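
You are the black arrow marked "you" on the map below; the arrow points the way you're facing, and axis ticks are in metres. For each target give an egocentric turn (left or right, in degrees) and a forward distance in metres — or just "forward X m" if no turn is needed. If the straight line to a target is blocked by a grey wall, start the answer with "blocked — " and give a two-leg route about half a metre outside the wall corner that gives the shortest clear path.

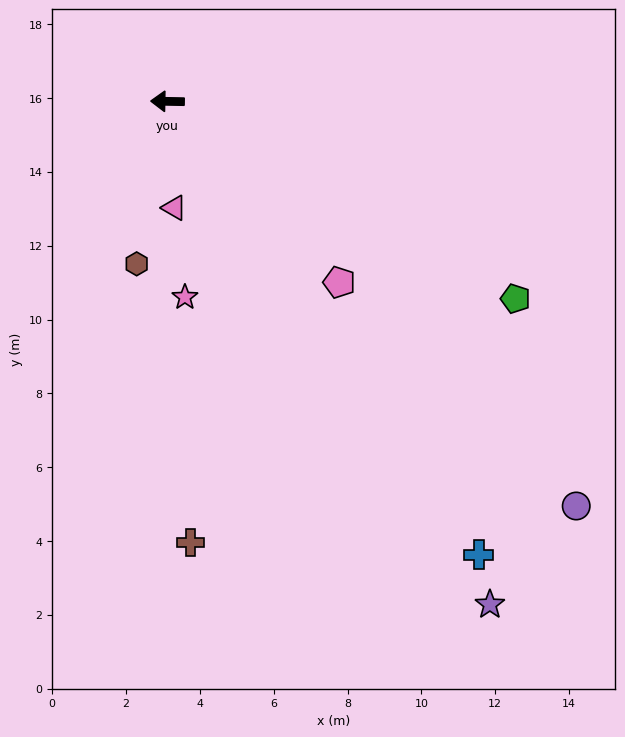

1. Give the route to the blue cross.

turn left 126°, forward 14.9 m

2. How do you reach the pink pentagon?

turn left 135°, forward 6.8 m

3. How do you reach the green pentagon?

turn left 151°, forward 10.8 m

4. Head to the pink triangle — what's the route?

turn left 95°, forward 2.9 m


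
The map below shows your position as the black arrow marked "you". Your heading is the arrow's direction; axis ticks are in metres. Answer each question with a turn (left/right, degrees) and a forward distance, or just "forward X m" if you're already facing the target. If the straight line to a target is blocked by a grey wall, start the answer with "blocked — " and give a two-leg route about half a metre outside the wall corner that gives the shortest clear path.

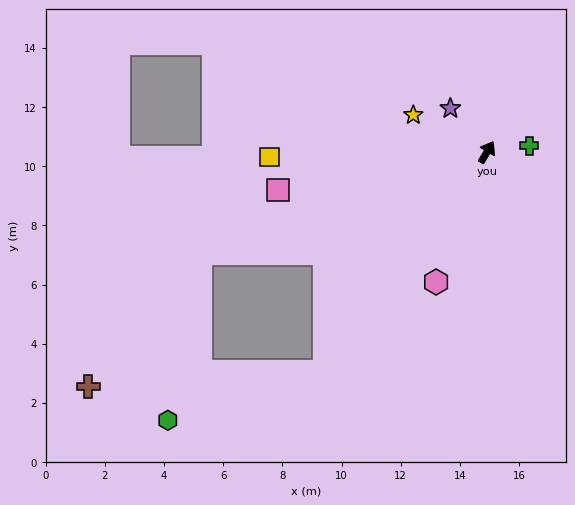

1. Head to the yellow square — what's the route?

turn left 122°, forward 7.4 m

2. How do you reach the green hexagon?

blocked — turn left 174°, forward 9.2 m, then turn right 36°, forward 5.6 m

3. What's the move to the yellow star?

turn left 94°, forward 2.8 m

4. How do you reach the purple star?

turn left 71°, forward 1.9 m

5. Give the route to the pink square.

turn left 131°, forward 7.2 m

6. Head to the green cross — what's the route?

turn right 51°, forward 1.5 m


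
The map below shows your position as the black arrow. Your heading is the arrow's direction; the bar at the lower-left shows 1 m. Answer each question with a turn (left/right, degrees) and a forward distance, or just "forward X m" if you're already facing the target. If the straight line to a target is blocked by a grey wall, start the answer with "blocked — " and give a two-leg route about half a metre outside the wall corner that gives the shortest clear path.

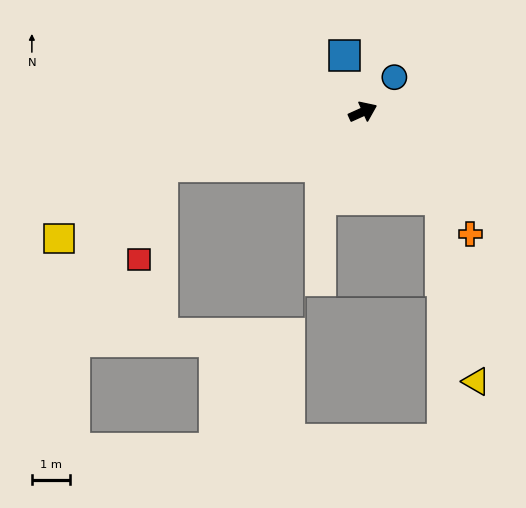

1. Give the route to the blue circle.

turn left 23°, forward 1.2 m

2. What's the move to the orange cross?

turn right 73°, forward 4.3 m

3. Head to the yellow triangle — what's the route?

blocked — turn right 73°, forward 3.1 m, then turn right 30°, forward 4.9 m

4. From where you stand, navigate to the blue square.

turn left 84°, forward 1.6 m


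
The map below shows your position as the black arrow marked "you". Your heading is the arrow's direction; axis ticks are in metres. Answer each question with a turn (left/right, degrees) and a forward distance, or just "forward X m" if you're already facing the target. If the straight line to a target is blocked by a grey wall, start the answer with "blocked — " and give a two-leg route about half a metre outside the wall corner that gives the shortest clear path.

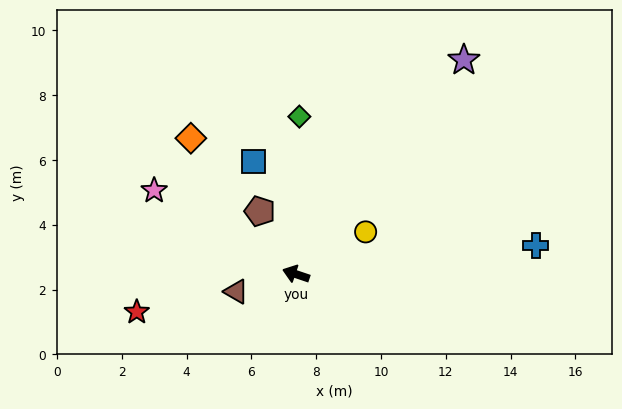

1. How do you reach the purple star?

turn right 109°, forward 8.4 m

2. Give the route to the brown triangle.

turn left 35°, forward 1.9 m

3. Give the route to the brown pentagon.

turn right 41°, forward 2.2 m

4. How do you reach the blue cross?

turn right 155°, forward 7.5 m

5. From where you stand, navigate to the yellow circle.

turn right 130°, forward 2.5 m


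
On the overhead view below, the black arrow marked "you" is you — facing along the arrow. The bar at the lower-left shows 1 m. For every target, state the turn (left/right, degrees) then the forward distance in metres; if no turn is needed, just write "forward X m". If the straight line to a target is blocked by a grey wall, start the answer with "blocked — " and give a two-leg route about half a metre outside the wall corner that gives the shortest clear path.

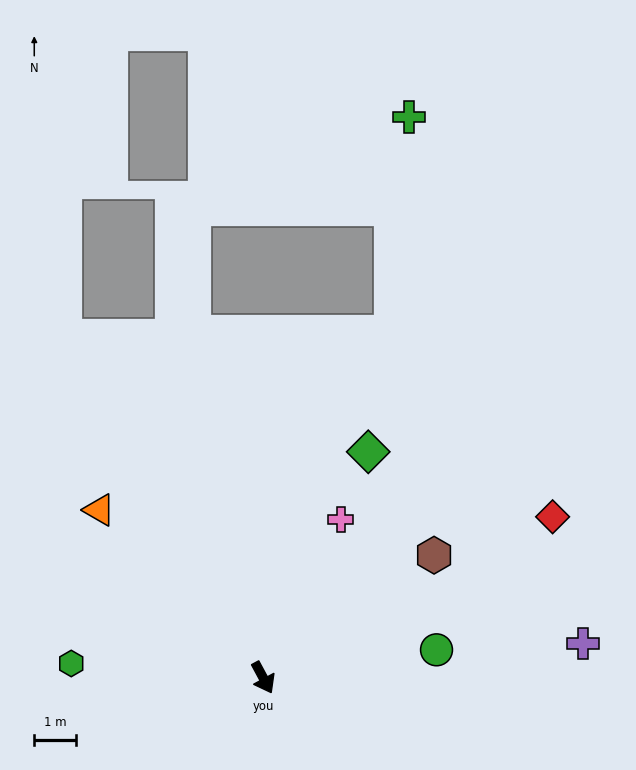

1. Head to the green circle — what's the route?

turn left 71°, forward 4.2 m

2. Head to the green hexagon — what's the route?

turn right 123°, forward 4.6 m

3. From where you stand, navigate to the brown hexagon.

turn left 97°, forward 5.1 m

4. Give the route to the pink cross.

turn left 126°, forward 4.2 m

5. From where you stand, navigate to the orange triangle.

turn right 164°, forward 5.6 m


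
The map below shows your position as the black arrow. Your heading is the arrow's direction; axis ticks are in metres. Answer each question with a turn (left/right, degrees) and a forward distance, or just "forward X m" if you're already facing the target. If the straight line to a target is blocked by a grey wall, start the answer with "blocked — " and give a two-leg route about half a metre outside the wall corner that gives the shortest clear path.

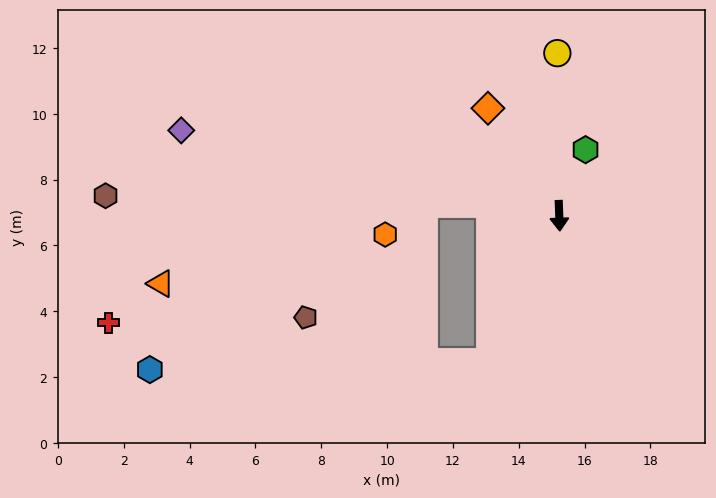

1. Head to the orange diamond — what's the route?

turn right 149°, forward 3.9 m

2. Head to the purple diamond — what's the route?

turn right 105°, forward 11.8 m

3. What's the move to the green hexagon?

turn left 156°, forward 2.2 m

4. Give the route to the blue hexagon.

blocked — turn right 27°, forward 4.9 m, then turn right 64°, forward 10.3 m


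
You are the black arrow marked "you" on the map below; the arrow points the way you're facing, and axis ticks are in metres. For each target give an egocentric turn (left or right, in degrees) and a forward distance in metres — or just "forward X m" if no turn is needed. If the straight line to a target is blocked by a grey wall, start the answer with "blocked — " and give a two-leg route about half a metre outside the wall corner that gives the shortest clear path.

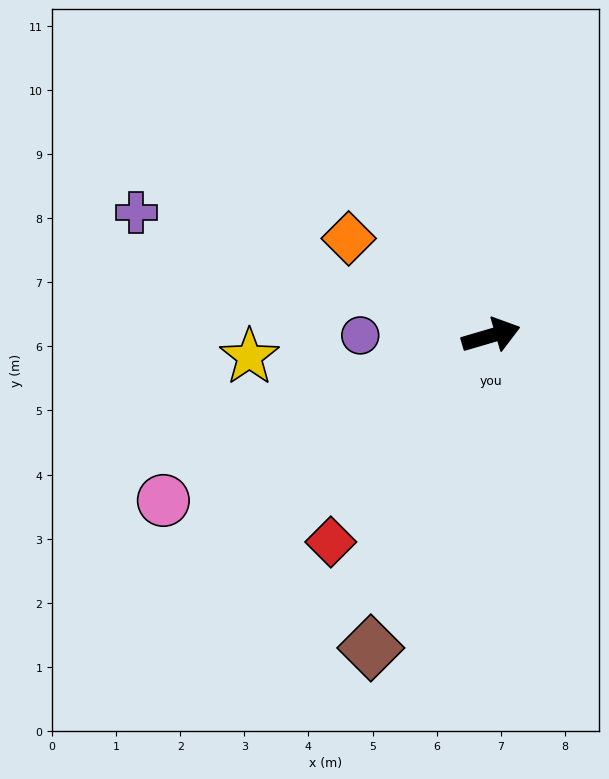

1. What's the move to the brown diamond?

turn right 127°, forward 5.2 m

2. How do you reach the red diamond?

turn right 144°, forward 4.1 m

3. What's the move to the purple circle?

turn left 164°, forward 2.0 m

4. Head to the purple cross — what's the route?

turn left 145°, forward 5.9 m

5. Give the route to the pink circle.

turn right 170°, forward 5.7 m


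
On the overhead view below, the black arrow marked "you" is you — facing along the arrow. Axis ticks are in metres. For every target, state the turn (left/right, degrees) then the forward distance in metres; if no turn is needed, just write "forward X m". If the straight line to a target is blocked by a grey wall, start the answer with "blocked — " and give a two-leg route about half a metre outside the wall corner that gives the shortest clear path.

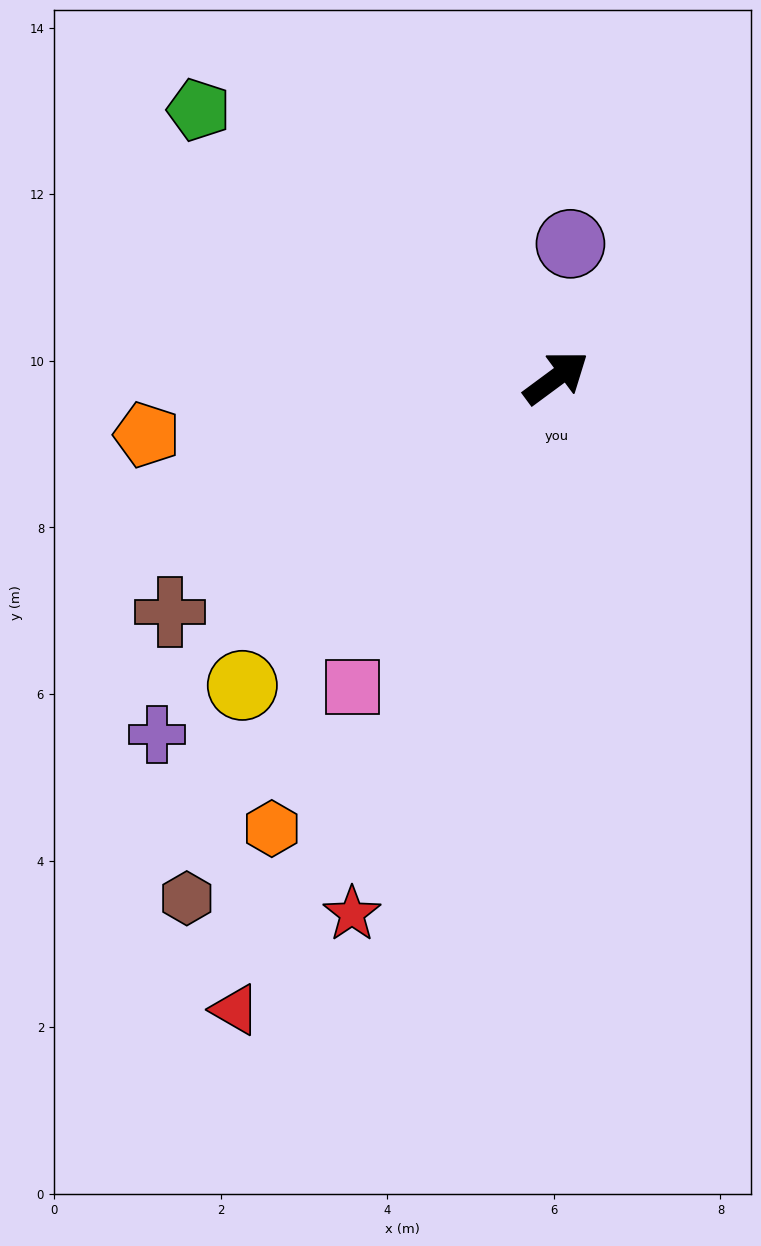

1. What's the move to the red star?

turn right 147°, forward 6.9 m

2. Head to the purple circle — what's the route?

turn left 47°, forward 1.6 m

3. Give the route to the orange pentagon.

turn left 151°, forward 5.0 m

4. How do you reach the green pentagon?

turn left 107°, forward 5.4 m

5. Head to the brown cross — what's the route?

turn left 175°, forward 5.4 m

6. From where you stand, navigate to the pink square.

turn right 160°, forward 4.4 m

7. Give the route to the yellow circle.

turn right 172°, forward 5.3 m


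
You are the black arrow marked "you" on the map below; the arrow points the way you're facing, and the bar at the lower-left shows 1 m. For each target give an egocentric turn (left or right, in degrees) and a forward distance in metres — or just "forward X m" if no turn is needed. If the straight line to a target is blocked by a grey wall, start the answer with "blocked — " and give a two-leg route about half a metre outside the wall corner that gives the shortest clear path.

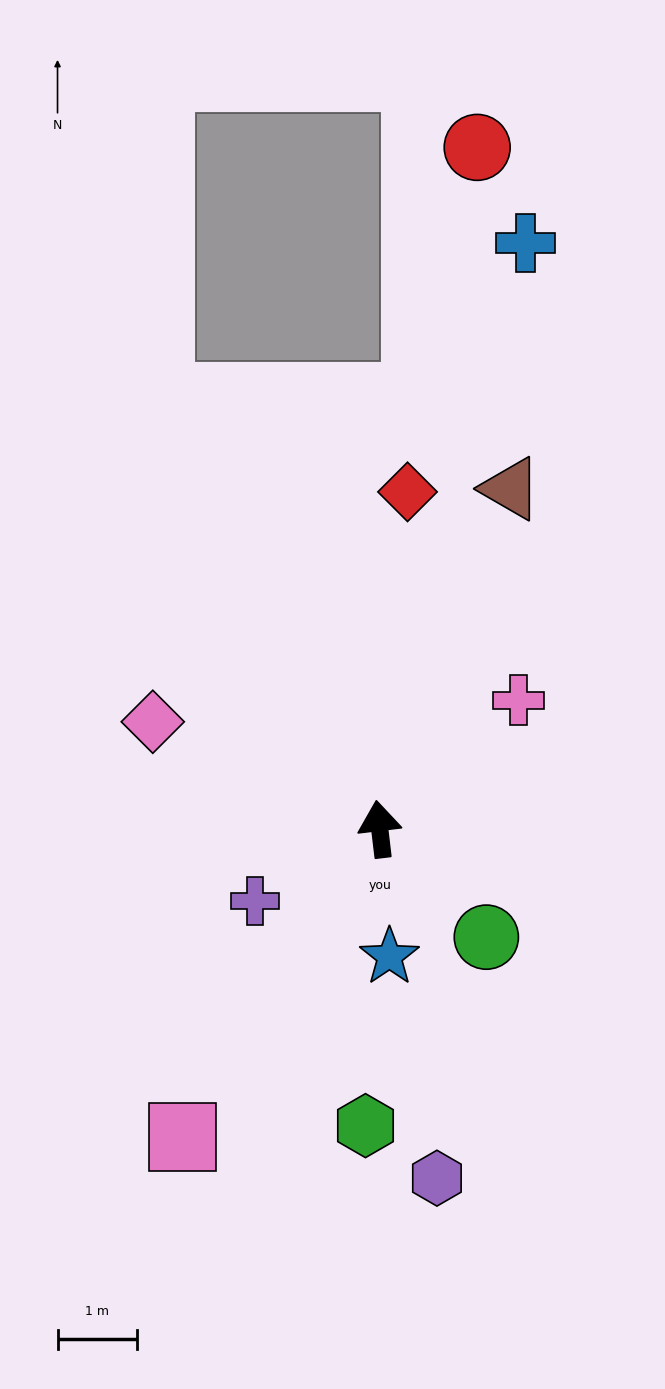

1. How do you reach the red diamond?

turn right 12°, forward 4.3 m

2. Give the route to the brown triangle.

turn right 28°, forward 4.6 m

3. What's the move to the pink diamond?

turn left 58°, forward 3.2 m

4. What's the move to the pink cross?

turn right 54°, forward 2.4 m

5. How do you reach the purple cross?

turn left 113°, forward 1.8 m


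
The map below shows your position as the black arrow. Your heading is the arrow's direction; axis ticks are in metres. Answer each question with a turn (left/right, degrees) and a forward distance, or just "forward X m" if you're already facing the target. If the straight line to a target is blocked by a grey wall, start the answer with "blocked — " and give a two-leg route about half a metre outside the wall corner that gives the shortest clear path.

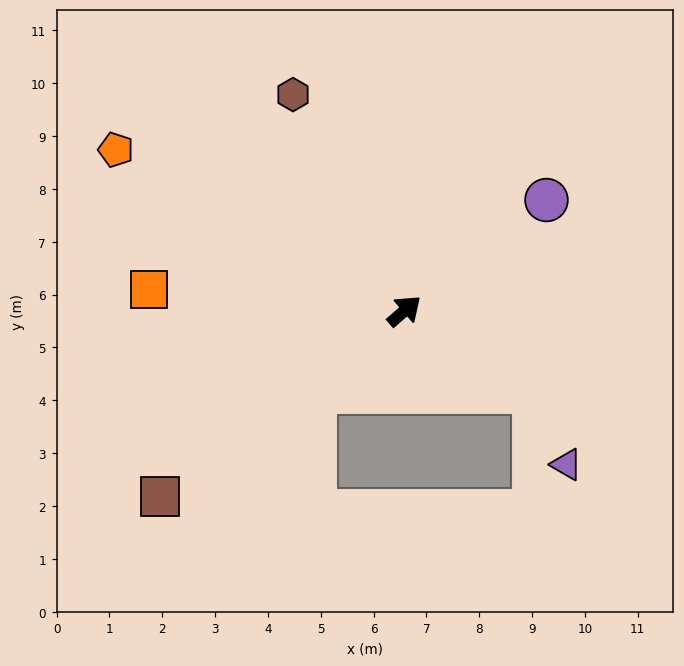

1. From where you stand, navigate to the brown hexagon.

turn left 76°, forward 4.6 m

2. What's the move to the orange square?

turn left 134°, forward 4.8 m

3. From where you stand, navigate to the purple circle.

turn right 3°, forward 3.4 m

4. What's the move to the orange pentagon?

turn left 110°, forward 6.3 m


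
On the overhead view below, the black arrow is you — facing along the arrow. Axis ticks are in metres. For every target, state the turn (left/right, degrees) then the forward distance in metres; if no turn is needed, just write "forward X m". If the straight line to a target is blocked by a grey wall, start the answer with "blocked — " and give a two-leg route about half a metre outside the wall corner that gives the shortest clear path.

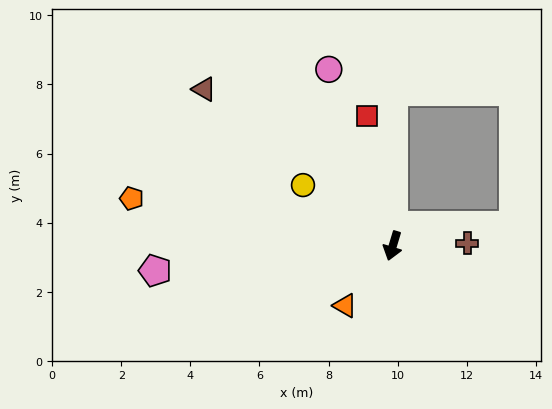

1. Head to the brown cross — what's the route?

turn left 109°, forward 2.2 m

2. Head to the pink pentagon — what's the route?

turn right 67°, forward 6.9 m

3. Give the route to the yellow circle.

turn right 107°, forward 3.1 m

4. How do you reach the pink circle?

turn right 143°, forward 5.4 m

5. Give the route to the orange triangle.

turn right 22°, forward 2.2 m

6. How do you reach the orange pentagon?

turn right 84°, forward 7.7 m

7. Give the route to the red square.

turn right 152°, forward 3.8 m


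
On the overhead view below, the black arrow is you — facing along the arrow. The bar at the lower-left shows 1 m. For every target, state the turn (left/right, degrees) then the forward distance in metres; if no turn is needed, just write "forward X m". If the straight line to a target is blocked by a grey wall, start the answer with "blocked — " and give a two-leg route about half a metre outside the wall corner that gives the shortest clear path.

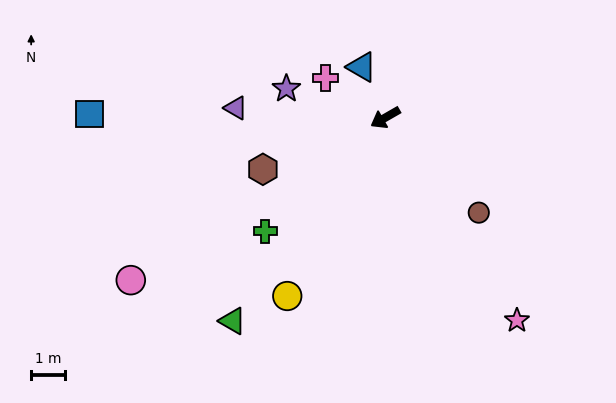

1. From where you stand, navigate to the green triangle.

turn left 23°, forward 7.5 m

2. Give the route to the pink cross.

turn right 63°, forward 2.1 m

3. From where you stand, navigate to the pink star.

turn left 93°, forward 7.2 m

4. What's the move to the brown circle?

turn left 105°, forward 3.9 m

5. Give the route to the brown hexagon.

turn right 7°, forward 3.9 m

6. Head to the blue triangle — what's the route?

turn right 95°, forward 1.7 m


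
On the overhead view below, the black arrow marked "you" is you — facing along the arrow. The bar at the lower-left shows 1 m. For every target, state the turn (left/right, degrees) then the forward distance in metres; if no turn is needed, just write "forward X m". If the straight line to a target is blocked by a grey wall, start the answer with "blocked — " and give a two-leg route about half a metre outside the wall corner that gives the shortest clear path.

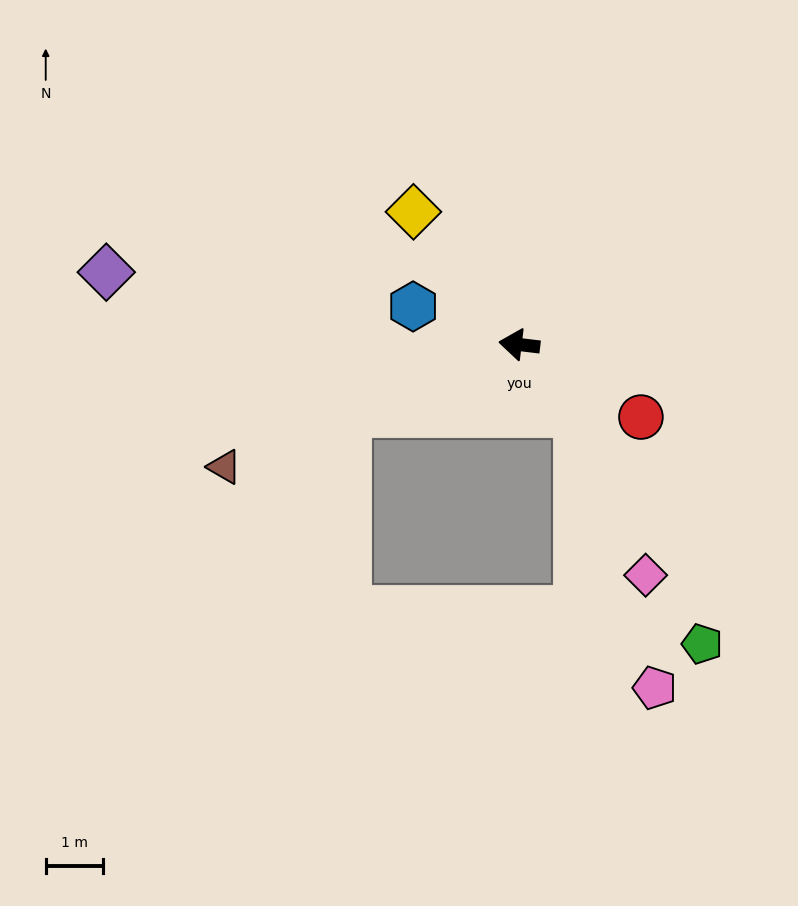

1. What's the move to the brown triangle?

turn left 29°, forward 5.5 m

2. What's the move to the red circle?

turn left 156°, forward 2.5 m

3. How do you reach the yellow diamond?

turn right 45°, forward 2.9 m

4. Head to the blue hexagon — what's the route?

turn right 13°, forward 2.0 m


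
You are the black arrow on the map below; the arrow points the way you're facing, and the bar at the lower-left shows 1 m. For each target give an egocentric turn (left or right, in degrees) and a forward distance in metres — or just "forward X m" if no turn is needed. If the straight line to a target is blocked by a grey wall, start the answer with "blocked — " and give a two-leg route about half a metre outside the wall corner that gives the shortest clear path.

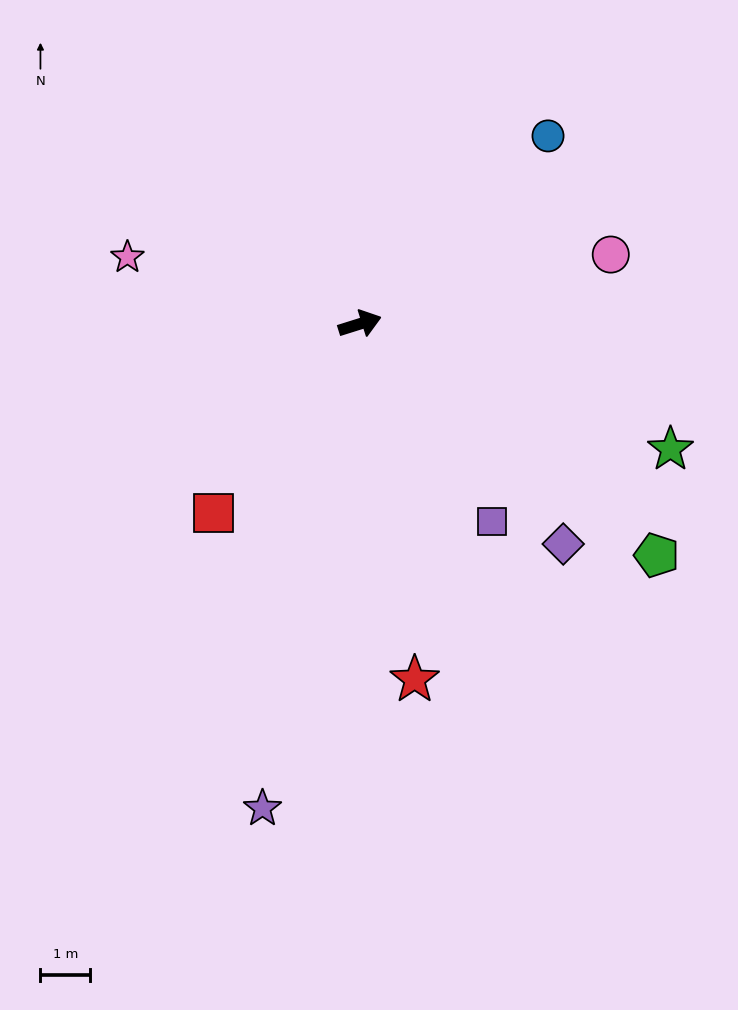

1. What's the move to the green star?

turn right 39°, forward 6.7 m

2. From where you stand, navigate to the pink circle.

turn right 2°, forward 5.2 m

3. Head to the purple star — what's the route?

turn right 119°, forward 9.9 m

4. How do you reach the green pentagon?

turn right 55°, forward 7.5 m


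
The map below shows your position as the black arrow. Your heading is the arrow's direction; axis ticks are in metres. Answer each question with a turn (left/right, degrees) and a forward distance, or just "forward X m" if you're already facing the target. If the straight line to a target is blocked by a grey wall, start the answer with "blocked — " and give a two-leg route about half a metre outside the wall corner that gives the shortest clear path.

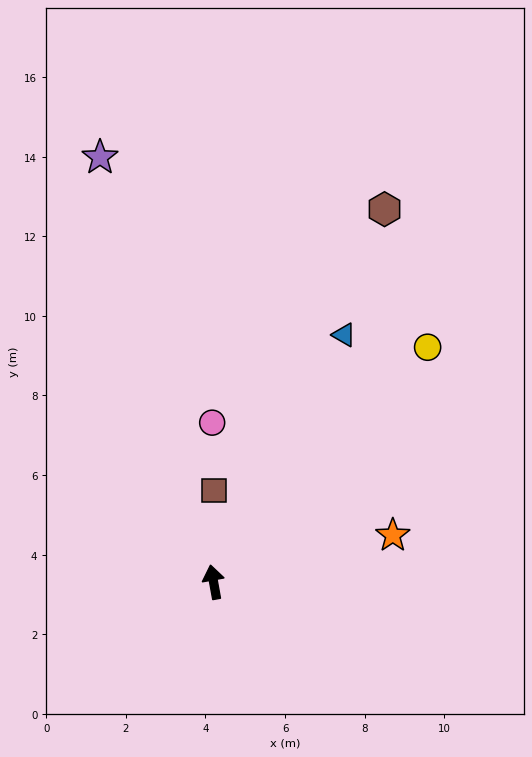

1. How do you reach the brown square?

turn right 10°, forward 2.3 m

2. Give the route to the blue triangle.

turn right 38°, forward 7.0 m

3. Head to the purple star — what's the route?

turn left 5°, forward 11.0 m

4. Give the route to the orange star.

turn right 86°, forward 4.7 m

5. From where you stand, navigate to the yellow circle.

turn right 53°, forward 8.0 m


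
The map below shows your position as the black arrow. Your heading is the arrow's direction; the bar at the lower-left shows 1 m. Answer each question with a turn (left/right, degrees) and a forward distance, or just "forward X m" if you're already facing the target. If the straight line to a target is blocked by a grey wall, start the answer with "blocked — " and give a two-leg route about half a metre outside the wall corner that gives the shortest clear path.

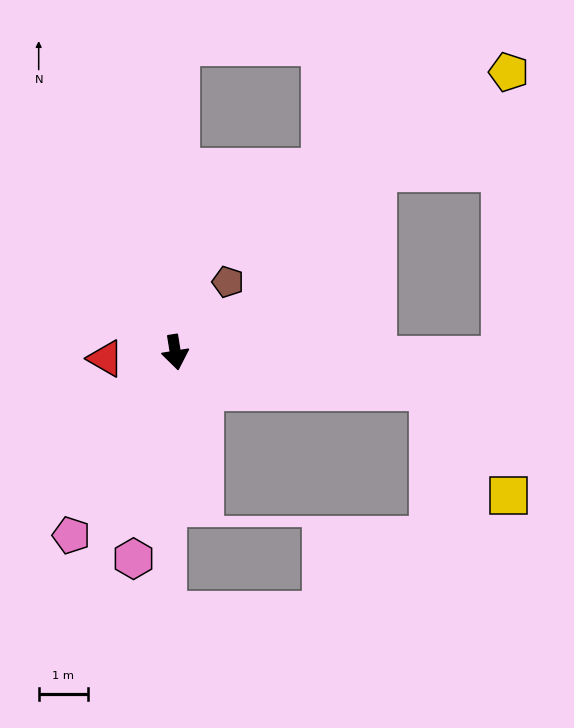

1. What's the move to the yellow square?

blocked — turn left 73°, forward 5.2 m, then turn right 46°, forward 2.7 m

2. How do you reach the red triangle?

turn right 94°, forward 1.4 m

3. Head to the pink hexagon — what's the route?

turn right 21°, forward 4.3 m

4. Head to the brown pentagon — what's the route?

turn left 134°, forward 1.8 m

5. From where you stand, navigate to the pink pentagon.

turn right 39°, forward 4.3 m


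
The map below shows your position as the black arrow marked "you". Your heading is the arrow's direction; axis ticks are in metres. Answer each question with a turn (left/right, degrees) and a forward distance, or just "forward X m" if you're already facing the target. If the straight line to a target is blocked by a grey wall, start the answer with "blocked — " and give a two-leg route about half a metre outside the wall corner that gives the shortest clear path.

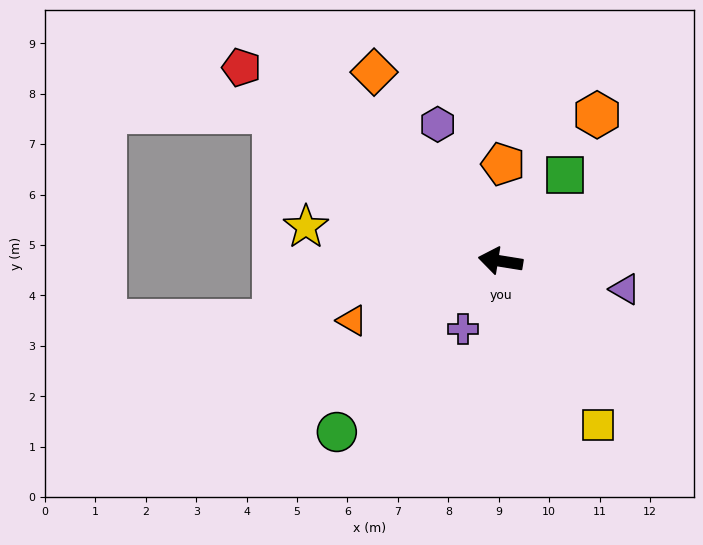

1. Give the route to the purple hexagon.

turn right 56°, forward 3.0 m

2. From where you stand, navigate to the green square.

turn right 118°, forward 2.1 m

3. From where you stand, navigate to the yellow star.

forward 3.9 m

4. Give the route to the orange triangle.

turn left 31°, forward 3.2 m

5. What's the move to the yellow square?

turn left 130°, forward 3.8 m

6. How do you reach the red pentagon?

turn right 28°, forward 6.4 m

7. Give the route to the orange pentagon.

turn right 82°, forward 1.9 m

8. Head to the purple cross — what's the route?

turn left 70°, forward 1.5 m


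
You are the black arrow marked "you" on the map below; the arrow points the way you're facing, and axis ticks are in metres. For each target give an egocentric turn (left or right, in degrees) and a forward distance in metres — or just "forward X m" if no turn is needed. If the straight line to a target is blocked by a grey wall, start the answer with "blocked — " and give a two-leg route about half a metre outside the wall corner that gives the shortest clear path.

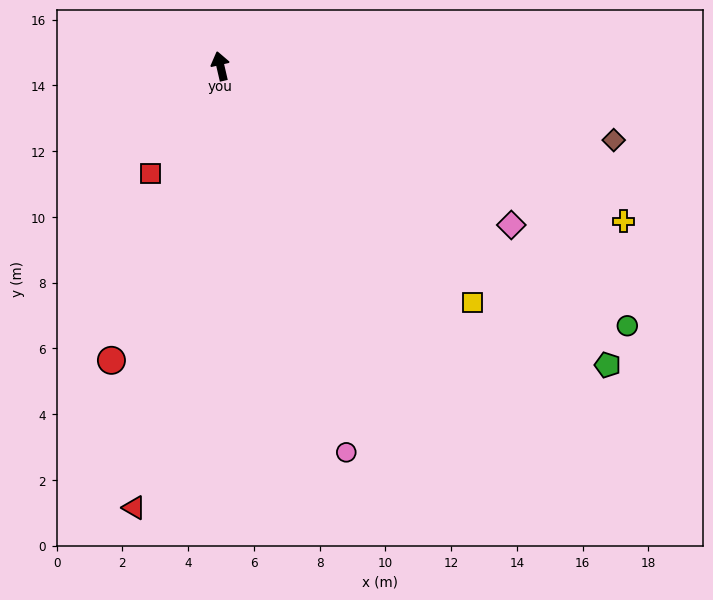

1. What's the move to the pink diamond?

turn right 132°, forward 10.1 m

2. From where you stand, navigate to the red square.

turn left 134°, forward 3.9 m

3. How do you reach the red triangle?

turn left 156°, forward 13.7 m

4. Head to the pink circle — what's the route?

turn right 175°, forward 12.4 m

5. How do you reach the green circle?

turn right 136°, forward 14.7 m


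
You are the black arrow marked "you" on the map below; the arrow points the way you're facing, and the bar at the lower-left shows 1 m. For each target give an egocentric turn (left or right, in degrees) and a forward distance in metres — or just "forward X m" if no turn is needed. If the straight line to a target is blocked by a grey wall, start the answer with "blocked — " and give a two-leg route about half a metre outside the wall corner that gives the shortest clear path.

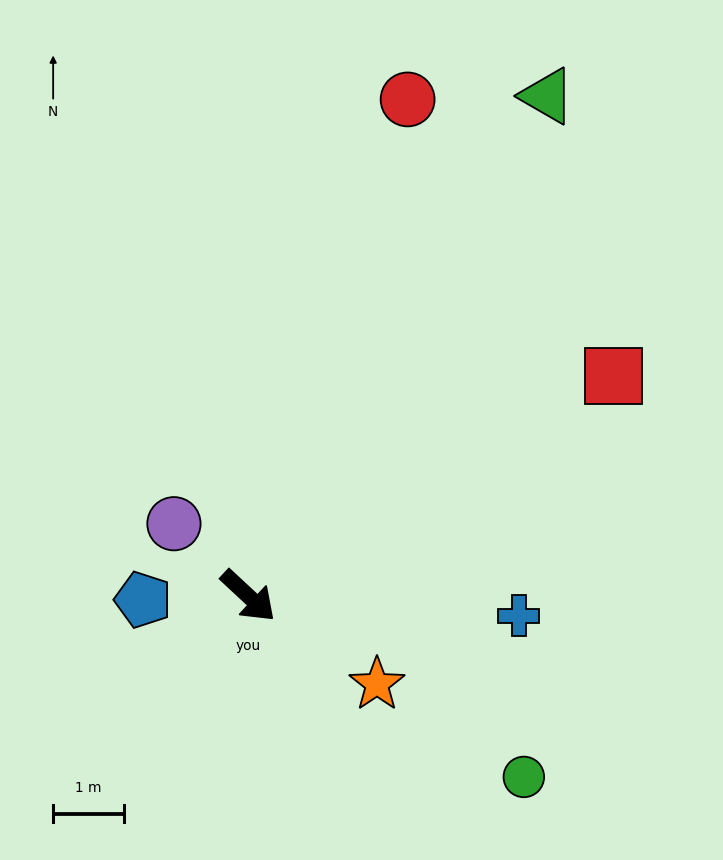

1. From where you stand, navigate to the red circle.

turn left 115°, forward 7.4 m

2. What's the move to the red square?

turn left 74°, forward 6.1 m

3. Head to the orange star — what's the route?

turn left 8°, forward 2.2 m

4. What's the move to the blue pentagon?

turn right 135°, forward 1.5 m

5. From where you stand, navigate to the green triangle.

turn left 102°, forward 8.3 m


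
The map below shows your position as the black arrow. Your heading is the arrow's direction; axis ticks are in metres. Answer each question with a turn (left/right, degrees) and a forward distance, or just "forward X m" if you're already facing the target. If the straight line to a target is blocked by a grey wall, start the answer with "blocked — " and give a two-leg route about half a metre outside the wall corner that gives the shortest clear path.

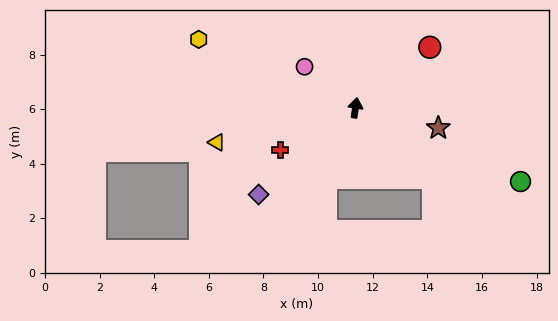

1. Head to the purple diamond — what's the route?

turn left 140°, forward 4.8 m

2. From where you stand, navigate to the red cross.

turn left 128°, forward 3.2 m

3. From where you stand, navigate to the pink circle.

turn left 60°, forward 2.4 m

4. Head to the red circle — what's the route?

turn right 42°, forward 3.5 m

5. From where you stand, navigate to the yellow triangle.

turn left 113°, forward 5.2 m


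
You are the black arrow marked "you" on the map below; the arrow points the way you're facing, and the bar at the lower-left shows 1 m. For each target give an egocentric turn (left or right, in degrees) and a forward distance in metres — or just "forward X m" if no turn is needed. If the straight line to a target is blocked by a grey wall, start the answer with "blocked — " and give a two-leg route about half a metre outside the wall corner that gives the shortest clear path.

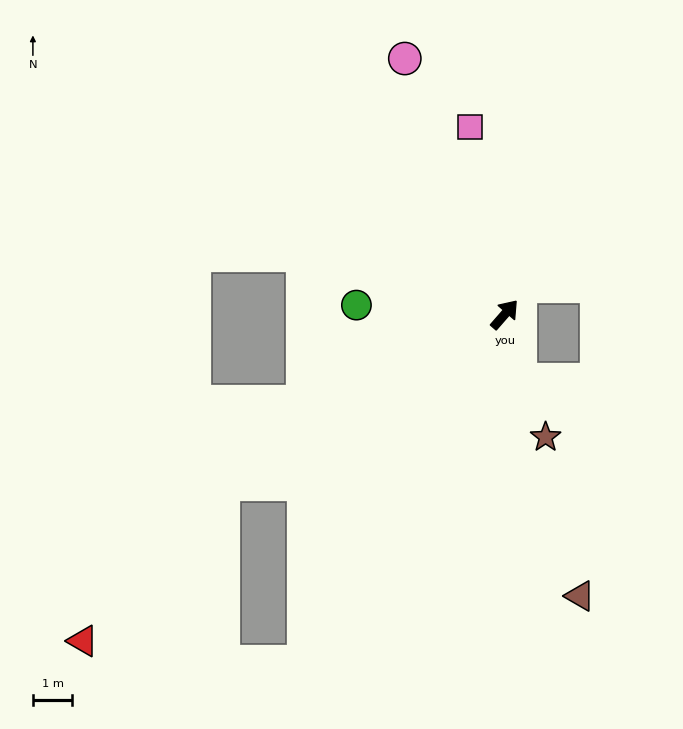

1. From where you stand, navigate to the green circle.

turn left 128°, forward 3.8 m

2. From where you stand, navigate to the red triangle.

blocked — turn left 162°, forward 8.3 m, then turn left 17°, forward 5.3 m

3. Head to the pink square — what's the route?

turn left 52°, forward 4.8 m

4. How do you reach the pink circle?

turn left 62°, forward 6.9 m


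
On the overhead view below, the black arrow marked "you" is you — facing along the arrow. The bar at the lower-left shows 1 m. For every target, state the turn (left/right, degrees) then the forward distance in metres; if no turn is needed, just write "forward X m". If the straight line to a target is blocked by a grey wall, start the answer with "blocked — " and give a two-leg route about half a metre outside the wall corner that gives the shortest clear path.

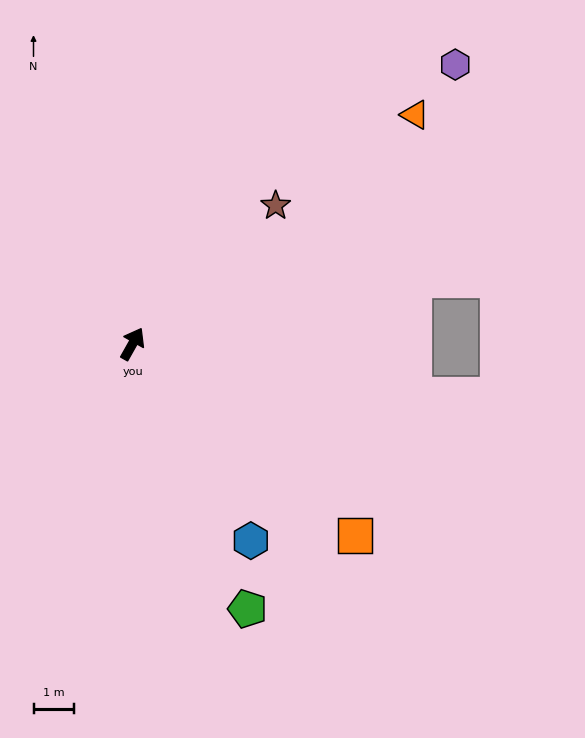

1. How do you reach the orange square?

turn right 101°, forward 7.2 m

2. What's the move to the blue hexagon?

turn right 120°, forward 5.6 m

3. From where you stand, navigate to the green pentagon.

turn right 127°, forward 7.1 m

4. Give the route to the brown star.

turn right 17°, forward 4.9 m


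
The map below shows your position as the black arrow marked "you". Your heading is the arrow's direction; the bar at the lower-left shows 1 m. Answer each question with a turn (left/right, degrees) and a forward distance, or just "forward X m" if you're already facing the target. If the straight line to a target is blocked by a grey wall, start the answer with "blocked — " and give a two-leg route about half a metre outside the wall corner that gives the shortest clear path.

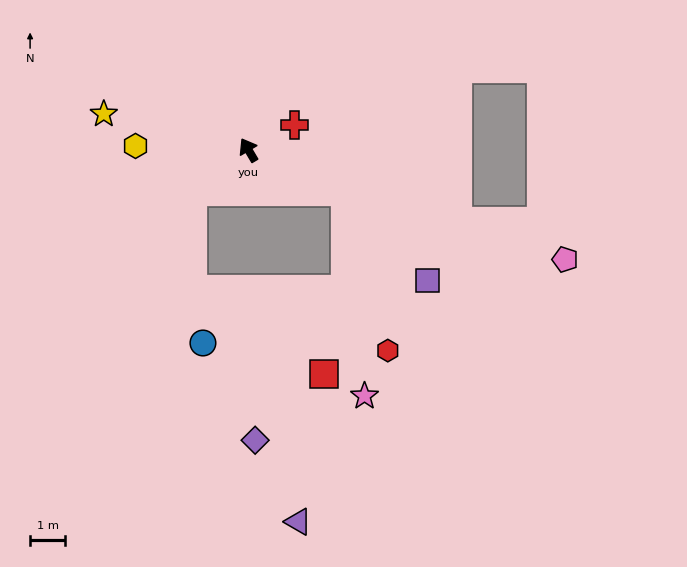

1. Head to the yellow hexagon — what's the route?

turn left 57°, forward 3.2 m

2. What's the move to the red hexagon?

blocked — turn right 144°, forward 3.0 m, then turn right 52°, forward 4.7 m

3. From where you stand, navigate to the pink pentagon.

turn right 140°, forward 9.6 m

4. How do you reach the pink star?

blocked — turn right 144°, forward 3.0 m, then turn right 61°, forward 5.9 m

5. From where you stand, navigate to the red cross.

turn right 92°, forward 1.5 m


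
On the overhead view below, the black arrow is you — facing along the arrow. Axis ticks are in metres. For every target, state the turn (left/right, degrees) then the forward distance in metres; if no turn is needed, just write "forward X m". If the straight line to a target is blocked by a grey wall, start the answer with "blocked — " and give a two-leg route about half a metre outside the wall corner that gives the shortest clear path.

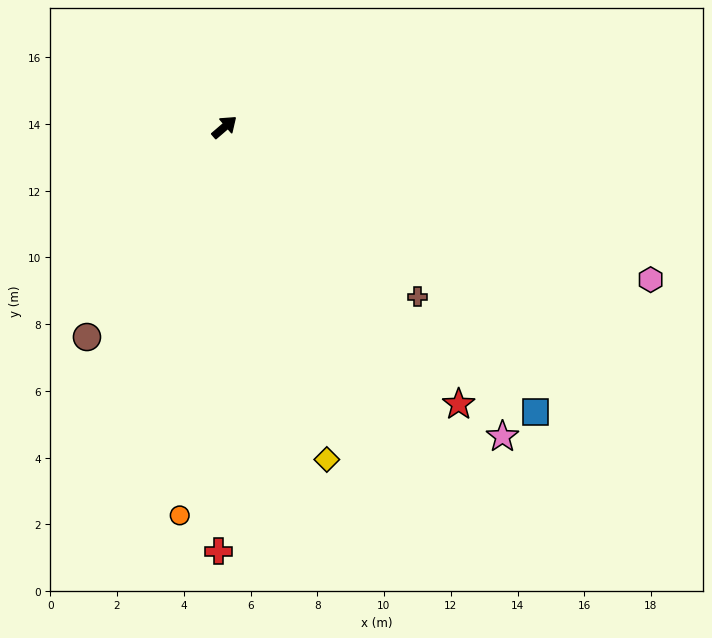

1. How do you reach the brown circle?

turn right 164°, forward 7.5 m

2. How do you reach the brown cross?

turn right 82°, forward 7.7 m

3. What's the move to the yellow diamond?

turn right 114°, forward 10.4 m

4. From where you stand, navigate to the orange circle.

turn right 137°, forward 11.7 m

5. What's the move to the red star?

turn right 90°, forward 10.9 m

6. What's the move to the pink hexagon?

turn right 60°, forward 13.6 m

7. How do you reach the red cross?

turn right 131°, forward 12.7 m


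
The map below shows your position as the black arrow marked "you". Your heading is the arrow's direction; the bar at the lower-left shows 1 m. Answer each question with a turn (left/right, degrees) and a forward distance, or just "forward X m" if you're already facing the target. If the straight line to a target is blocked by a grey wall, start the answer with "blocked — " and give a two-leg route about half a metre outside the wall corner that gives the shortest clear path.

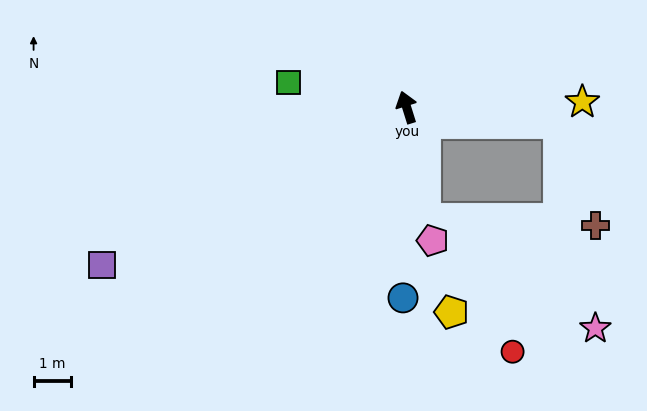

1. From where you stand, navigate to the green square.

turn left 61°, forward 3.2 m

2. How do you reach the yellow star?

turn right 106°, forward 4.6 m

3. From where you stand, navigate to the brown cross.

blocked — turn right 113°, forward 4.0 m, then turn right 65°, forward 2.9 m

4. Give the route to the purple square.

turn left 100°, forward 9.1 m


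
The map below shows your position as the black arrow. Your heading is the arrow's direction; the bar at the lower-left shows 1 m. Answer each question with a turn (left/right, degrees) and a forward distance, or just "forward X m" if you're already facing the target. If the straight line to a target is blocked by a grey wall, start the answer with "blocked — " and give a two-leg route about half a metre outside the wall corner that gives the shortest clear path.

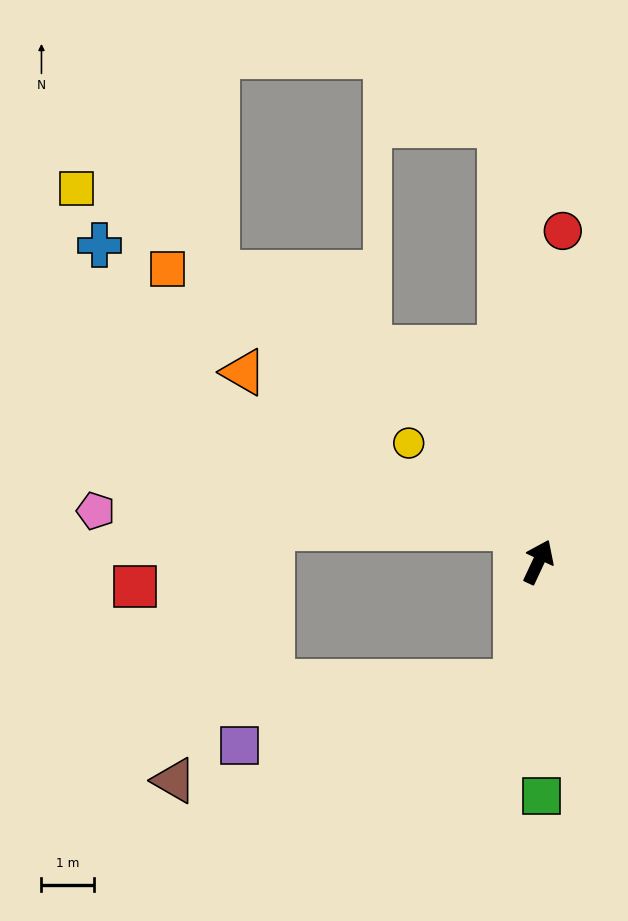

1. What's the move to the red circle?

turn left 21°, forward 6.3 m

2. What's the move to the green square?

turn right 154°, forward 4.4 m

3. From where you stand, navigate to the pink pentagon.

blocked — turn left 58°, forward 0.8 m, then turn left 55°, forward 7.9 m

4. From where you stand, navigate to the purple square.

blocked — turn right 165°, forward 2.3 m, then turn right 67°, forward 5.4 m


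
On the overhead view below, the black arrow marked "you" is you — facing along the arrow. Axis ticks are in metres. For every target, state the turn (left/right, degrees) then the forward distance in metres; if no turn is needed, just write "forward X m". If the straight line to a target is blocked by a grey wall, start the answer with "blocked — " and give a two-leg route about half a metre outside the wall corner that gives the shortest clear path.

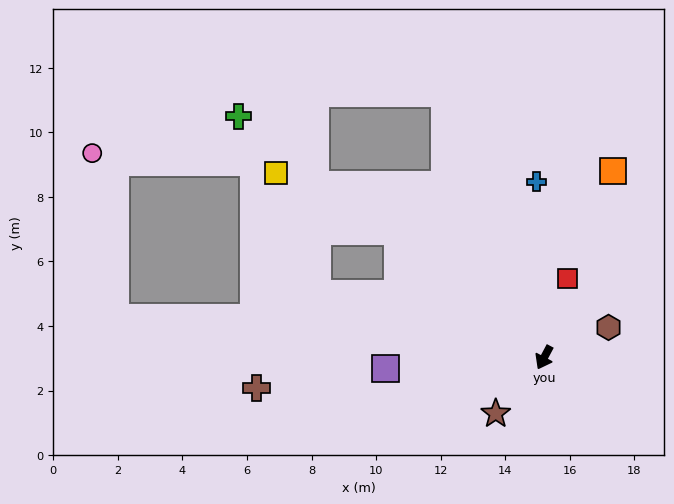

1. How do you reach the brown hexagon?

turn left 143°, forward 2.2 m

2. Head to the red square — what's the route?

turn right 169°, forward 2.5 m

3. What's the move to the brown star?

turn right 13°, forward 2.3 m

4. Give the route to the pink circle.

blocked — turn right 67°, forward 13.3 m, then turn right 77°, forward 5.2 m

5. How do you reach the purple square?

turn right 58°, forward 4.9 m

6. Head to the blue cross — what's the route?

turn right 150°, forward 5.4 m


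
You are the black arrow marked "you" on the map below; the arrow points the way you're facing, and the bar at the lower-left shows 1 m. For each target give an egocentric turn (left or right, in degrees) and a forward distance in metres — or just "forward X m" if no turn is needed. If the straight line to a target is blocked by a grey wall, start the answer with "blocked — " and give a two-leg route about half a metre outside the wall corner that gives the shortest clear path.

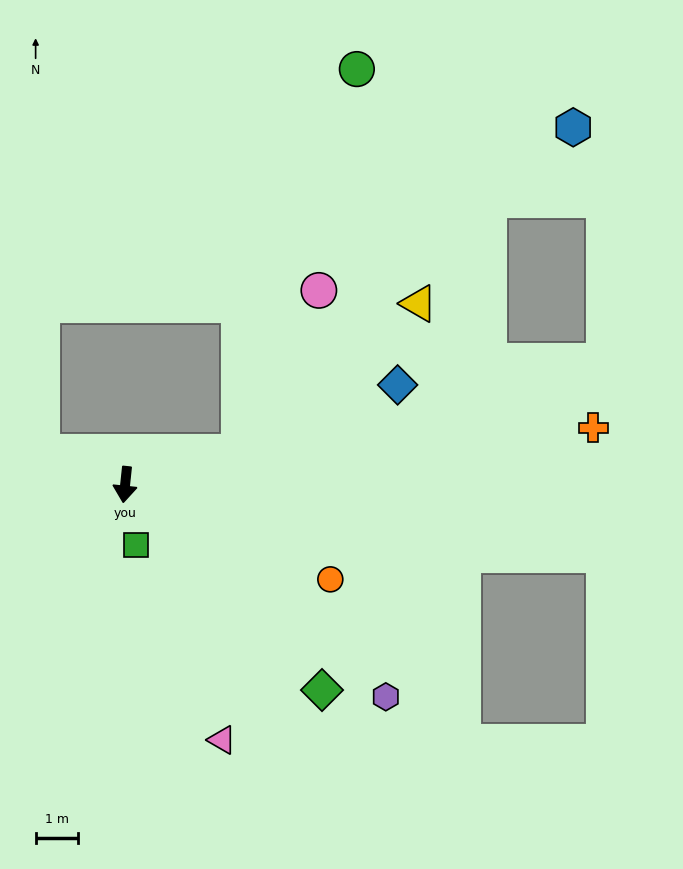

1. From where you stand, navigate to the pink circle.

blocked — turn left 112°, forward 2.8 m, then turn left 48°, forward 4.2 m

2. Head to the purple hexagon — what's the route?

turn left 57°, forward 7.9 m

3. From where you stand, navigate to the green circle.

blocked — turn left 112°, forward 2.8 m, then turn left 57°, forward 9.4 m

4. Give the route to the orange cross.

turn left 103°, forward 11.0 m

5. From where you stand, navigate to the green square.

turn left 16°, forward 1.4 m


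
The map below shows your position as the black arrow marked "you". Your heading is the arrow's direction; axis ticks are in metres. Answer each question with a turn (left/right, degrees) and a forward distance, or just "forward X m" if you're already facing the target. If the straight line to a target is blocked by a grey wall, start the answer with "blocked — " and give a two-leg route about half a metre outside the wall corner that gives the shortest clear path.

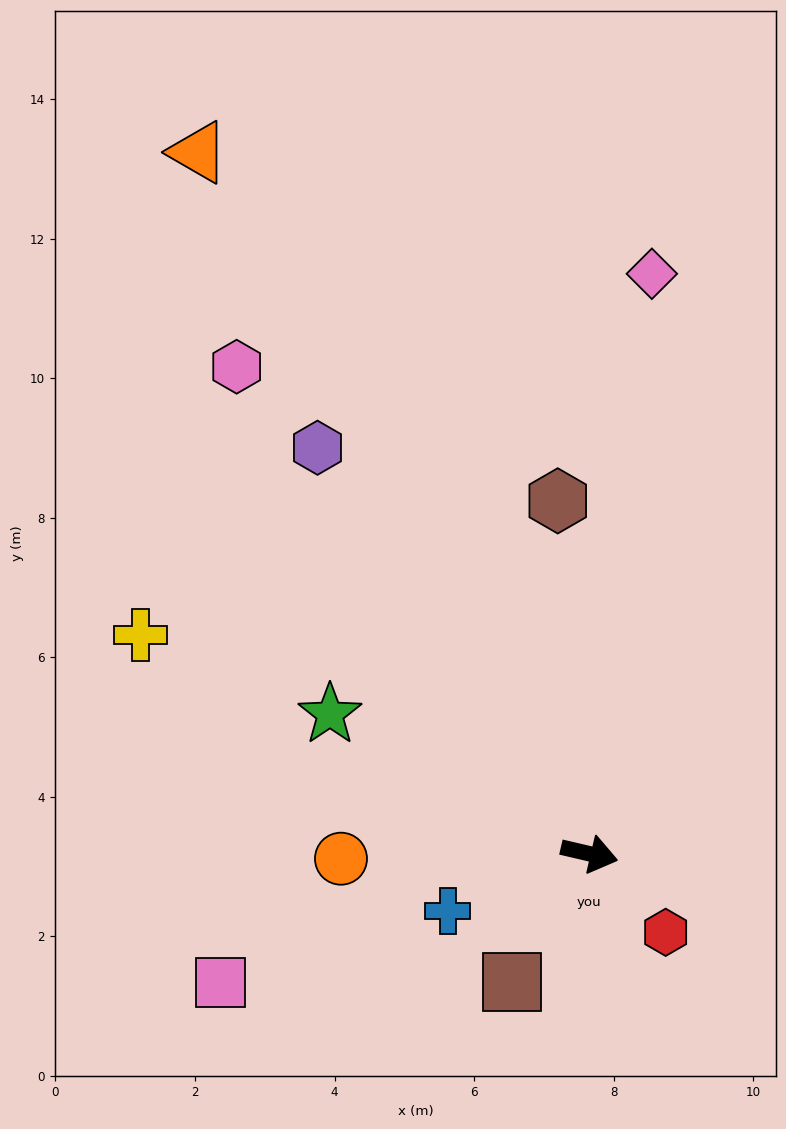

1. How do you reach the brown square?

turn right 108°, forward 2.1 m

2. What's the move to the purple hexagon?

turn left 137°, forward 7.0 m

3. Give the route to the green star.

turn left 165°, forward 4.2 m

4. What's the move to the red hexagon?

turn right 33°, forward 1.6 m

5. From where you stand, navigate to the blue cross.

turn right 145°, forward 2.2 m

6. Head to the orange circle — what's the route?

turn right 166°, forward 3.6 m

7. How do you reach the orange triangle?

turn left 132°, forward 11.5 m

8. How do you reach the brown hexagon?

turn left 108°, forward 5.1 m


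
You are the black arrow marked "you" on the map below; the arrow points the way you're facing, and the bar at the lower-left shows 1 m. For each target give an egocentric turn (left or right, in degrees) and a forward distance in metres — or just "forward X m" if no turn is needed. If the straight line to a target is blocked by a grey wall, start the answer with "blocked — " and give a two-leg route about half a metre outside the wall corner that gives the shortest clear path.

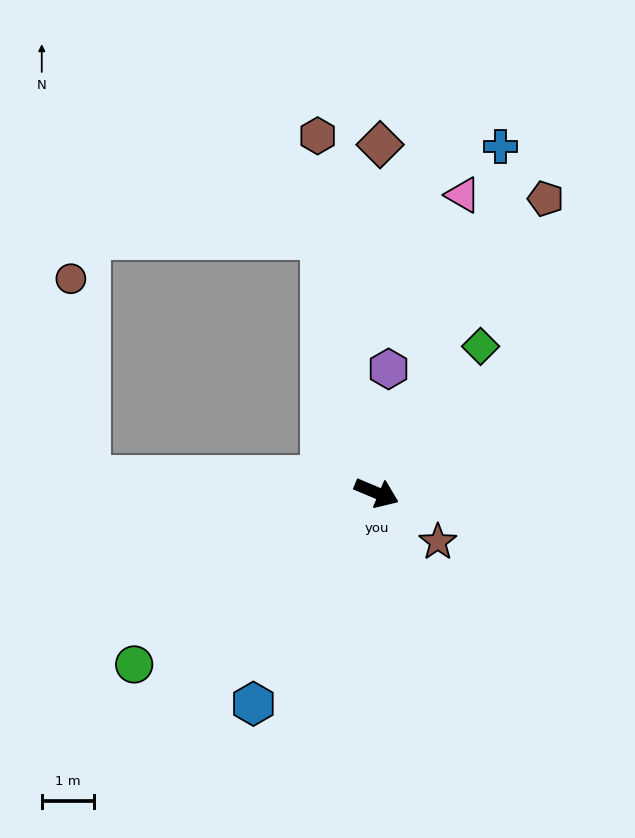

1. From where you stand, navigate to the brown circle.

blocked — turn right 160°, forward 5.6 m, then turn right 82°, forward 3.8 m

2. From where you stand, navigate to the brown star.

turn right 16°, forward 1.5 m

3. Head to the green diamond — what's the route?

turn left 77°, forward 3.5 m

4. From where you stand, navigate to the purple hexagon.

turn left 107°, forward 2.4 m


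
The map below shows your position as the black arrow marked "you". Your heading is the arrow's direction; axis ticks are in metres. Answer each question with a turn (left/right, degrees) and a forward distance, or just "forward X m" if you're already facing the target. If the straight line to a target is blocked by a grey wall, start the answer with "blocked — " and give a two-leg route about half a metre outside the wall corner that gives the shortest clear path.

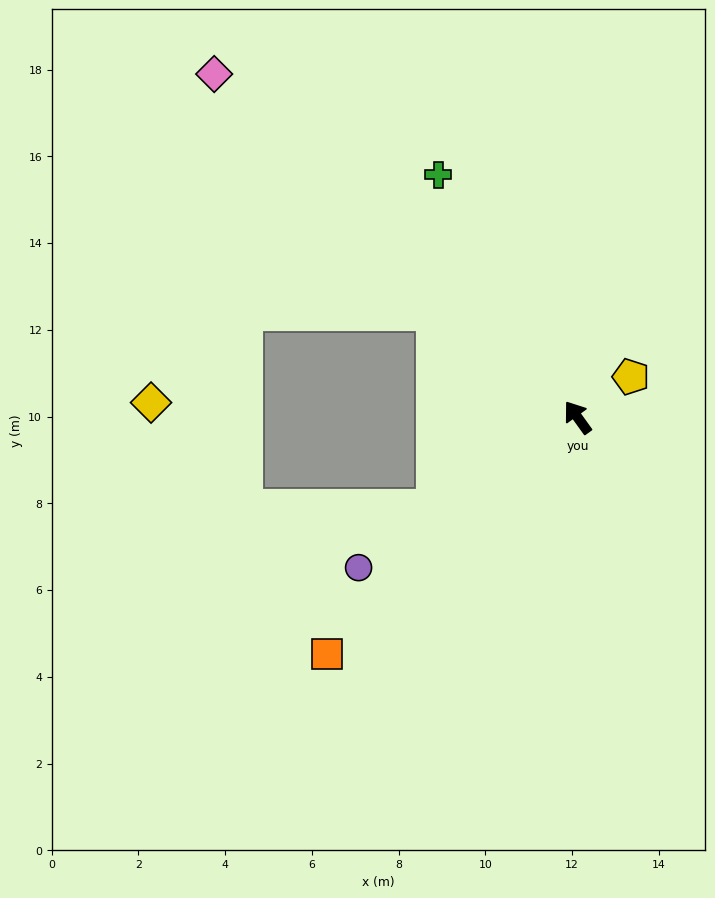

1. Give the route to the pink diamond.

turn left 11°, forward 11.5 m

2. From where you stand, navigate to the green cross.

turn right 6°, forward 6.4 m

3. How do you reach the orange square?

turn left 98°, forward 7.9 m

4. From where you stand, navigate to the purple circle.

turn left 89°, forward 6.1 m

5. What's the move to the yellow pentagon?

turn right 88°, forward 1.5 m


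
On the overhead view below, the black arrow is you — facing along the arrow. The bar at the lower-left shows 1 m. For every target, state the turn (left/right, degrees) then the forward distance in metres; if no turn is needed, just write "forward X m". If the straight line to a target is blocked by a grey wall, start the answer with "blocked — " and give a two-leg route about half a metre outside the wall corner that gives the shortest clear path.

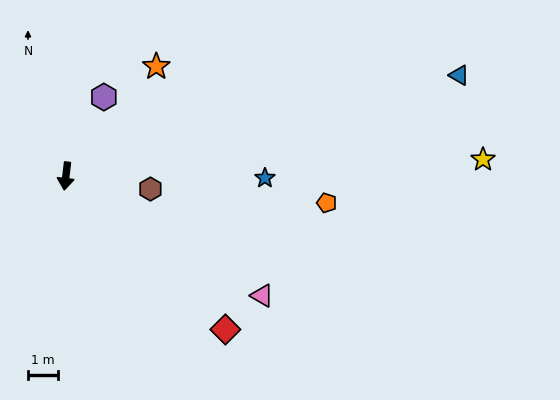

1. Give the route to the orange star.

turn left 147°, forward 4.7 m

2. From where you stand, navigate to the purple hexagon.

turn left 161°, forward 2.9 m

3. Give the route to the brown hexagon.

turn left 88°, forward 2.8 m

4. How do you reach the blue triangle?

turn left 111°, forward 13.4 m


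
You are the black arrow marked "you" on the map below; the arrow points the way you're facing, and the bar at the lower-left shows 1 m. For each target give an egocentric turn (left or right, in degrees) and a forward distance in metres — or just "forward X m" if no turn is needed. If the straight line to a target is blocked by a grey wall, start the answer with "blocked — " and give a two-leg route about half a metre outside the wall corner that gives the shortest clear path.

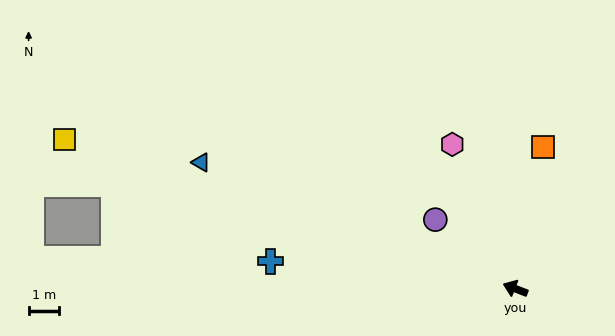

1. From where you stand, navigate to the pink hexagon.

turn right 45°, forward 5.1 m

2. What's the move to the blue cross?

turn left 15°, forward 8.0 m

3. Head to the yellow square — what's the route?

turn left 3°, forward 15.4 m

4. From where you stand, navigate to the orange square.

turn right 80°, forward 4.7 m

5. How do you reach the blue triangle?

forward 11.0 m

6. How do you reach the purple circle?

turn right 20°, forward 3.4 m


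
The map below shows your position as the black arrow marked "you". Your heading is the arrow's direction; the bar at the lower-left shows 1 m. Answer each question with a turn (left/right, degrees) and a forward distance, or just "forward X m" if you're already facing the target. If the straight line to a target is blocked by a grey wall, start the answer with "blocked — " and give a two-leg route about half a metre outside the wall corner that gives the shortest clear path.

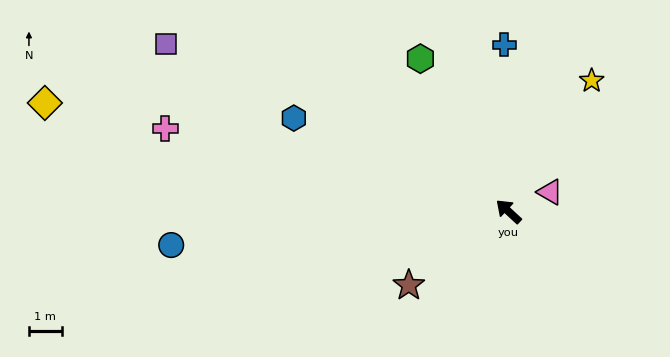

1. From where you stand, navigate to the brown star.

turn left 79°, forward 3.8 m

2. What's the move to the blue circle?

turn left 48°, forward 10.3 m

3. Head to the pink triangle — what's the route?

turn right 112°, forward 1.4 m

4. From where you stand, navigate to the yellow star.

turn right 80°, forward 4.7 m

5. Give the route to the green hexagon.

turn right 17°, forward 5.3 m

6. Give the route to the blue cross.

turn right 46°, forward 5.1 m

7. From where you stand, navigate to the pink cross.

turn left 29°, forward 10.7 m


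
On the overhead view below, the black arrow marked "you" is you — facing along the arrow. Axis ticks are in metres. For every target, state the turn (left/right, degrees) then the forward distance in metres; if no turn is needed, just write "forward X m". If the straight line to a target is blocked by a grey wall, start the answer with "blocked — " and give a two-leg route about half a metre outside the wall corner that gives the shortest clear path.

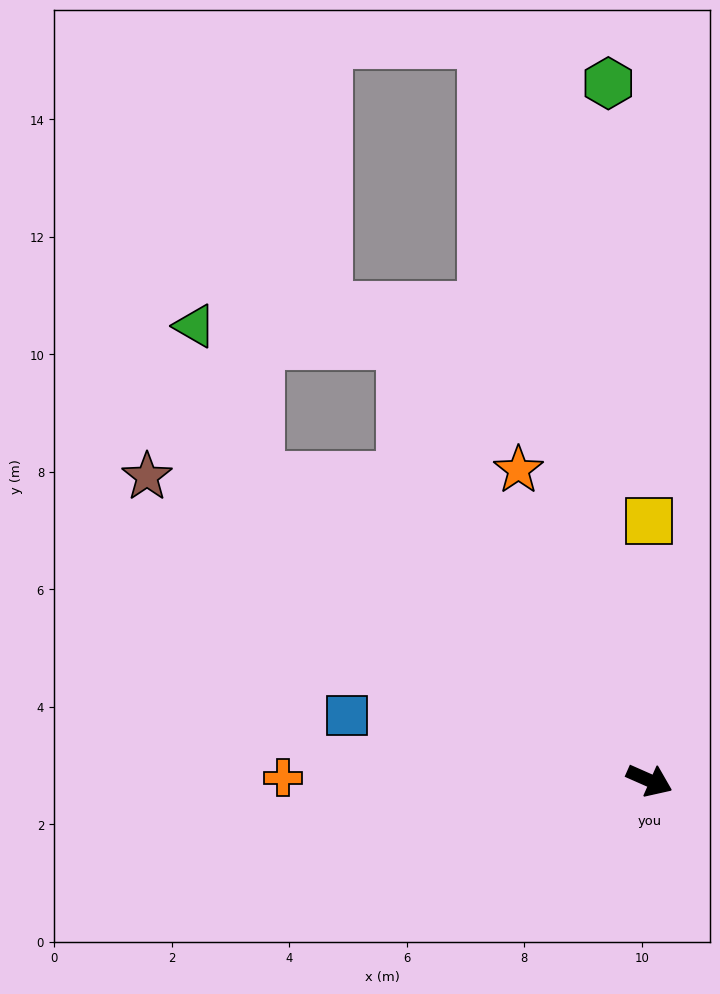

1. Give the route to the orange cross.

turn right 157°, forward 6.2 m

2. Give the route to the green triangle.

blocked — turn left 166°, forward 8.4 m, then turn right 29°, forward 2.8 m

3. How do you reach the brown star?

turn left 173°, forward 10.0 m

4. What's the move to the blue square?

turn right 168°, forward 5.3 m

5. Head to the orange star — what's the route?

turn left 137°, forward 5.7 m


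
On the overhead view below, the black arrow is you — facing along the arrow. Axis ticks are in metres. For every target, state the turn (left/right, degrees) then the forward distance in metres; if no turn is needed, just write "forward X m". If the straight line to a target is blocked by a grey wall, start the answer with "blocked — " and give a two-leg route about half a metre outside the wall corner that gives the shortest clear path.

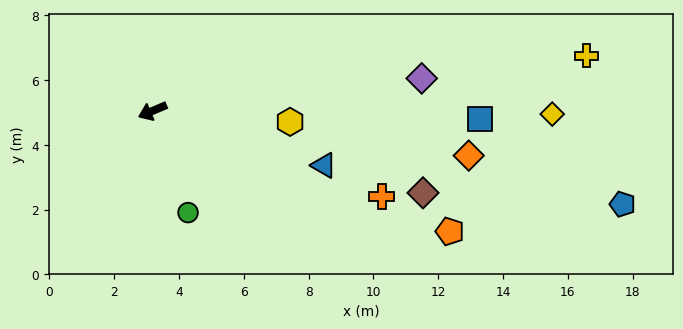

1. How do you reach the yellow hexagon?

turn left 152°, forward 4.3 m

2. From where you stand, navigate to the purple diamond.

turn left 164°, forward 8.4 m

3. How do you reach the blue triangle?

turn left 139°, forward 5.5 m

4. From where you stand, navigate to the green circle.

turn left 86°, forward 3.3 m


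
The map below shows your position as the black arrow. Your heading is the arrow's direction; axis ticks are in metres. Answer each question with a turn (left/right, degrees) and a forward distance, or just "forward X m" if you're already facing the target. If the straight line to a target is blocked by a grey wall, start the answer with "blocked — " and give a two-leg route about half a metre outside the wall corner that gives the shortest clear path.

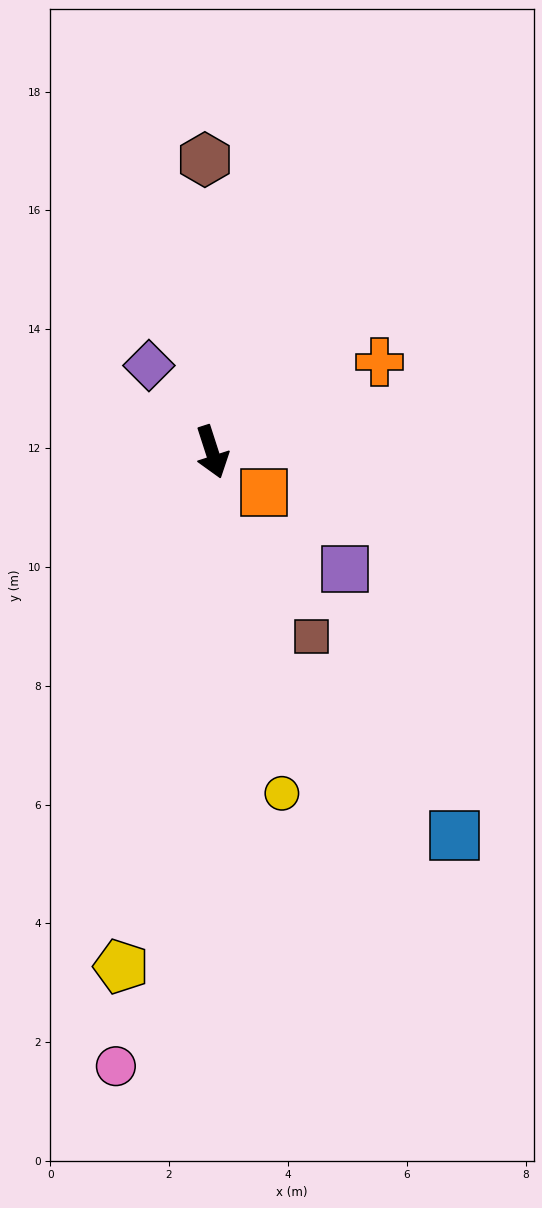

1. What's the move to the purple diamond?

turn right 162°, forward 1.8 m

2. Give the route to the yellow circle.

turn right 6°, forward 5.9 m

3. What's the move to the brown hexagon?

turn left 164°, forward 4.9 m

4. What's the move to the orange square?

turn left 34°, forward 1.1 m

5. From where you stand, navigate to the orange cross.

turn left 100°, forward 3.2 m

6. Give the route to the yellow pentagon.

turn right 28°, forward 8.8 m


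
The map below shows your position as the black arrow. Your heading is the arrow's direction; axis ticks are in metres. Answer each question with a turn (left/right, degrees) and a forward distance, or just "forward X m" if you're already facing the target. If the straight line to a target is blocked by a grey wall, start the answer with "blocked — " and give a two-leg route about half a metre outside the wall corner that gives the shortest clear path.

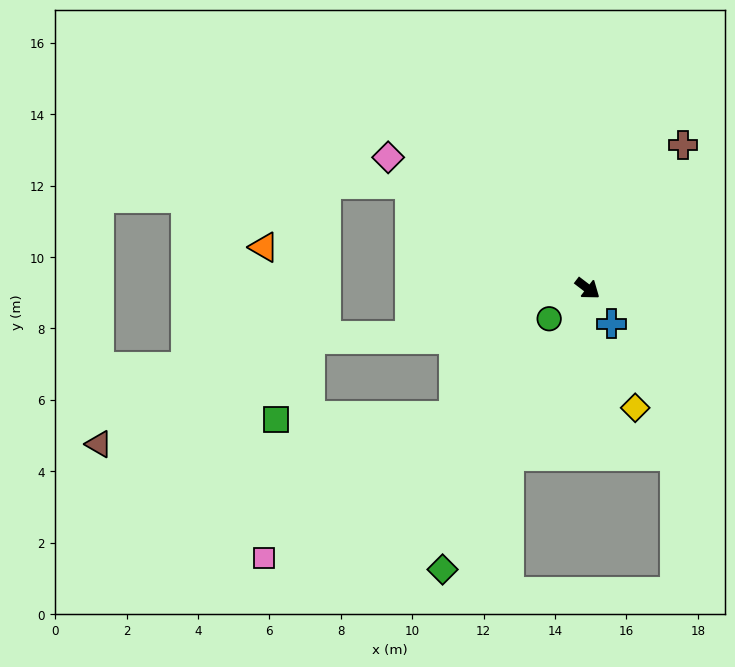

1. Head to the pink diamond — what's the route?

turn right 176°, forward 6.7 m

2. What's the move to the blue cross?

turn right 19°, forward 1.2 m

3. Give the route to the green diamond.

turn right 80°, forward 8.9 m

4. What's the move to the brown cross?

turn left 94°, forward 4.8 m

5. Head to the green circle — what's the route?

turn right 104°, forward 1.4 m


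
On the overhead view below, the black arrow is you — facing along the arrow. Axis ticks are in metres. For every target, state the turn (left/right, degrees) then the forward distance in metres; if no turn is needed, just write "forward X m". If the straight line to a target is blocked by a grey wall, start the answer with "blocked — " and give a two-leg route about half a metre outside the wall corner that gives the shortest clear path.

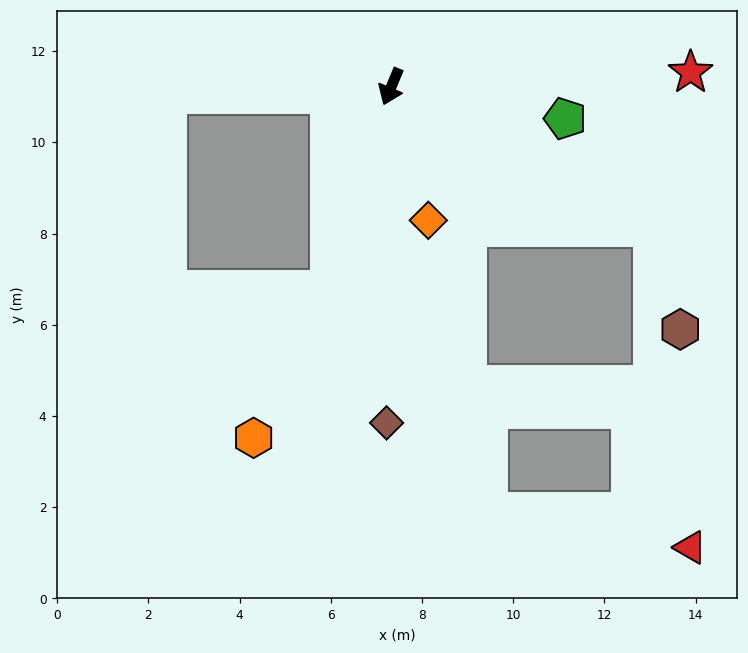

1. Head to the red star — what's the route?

turn left 115°, forward 6.6 m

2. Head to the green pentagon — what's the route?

turn left 102°, forward 3.9 m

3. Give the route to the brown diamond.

turn left 22°, forward 7.4 m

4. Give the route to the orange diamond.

turn left 38°, forward 3.0 m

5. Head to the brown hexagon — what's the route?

blocked — turn left 84°, forward 6.5 m, then turn right 46°, forward 2.3 m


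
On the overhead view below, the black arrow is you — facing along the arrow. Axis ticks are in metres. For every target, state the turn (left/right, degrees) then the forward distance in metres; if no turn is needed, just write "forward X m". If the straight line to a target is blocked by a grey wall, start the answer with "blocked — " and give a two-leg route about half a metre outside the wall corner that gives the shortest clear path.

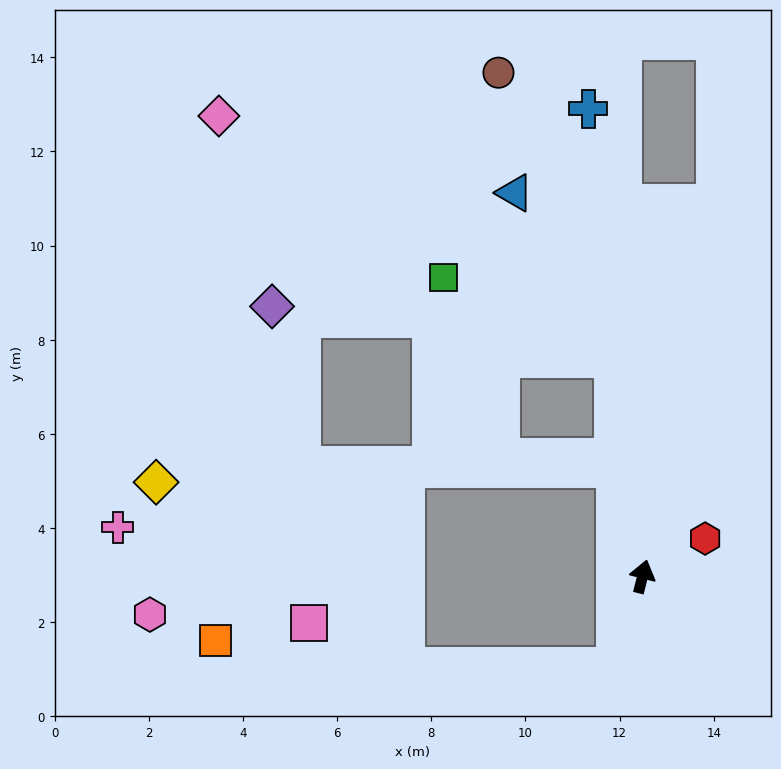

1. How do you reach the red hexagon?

turn right 45°, forward 1.6 m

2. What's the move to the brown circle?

blocked — turn left 22°, forward 4.7 m, then turn left 14°, forward 6.5 m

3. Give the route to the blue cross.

turn left 21°, forward 10.0 m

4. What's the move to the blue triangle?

blocked — turn left 22°, forward 4.7 m, then turn left 23°, forward 4.1 m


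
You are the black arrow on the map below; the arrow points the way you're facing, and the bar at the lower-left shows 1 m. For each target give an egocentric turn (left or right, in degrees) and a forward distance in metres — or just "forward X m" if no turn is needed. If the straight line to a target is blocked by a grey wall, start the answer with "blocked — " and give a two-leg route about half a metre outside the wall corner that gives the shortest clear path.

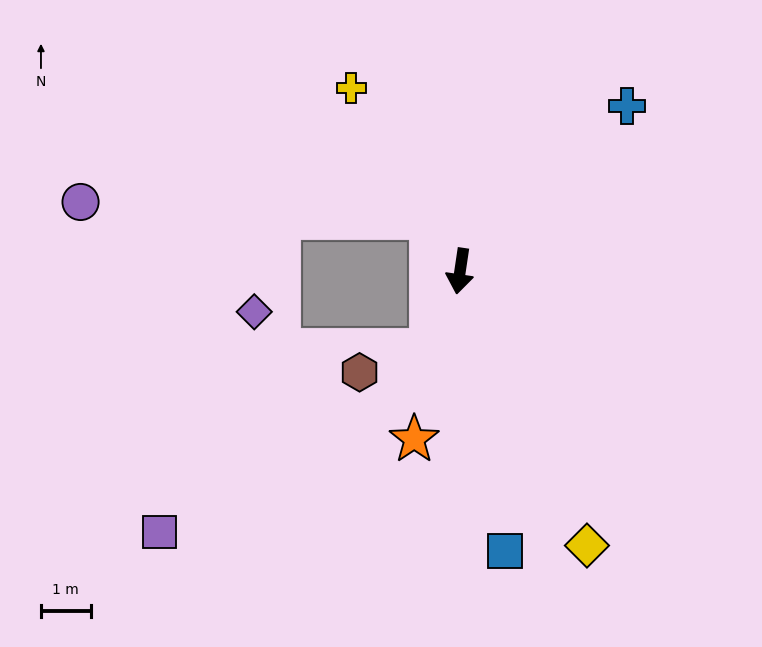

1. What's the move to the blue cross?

turn left 143°, forward 4.7 m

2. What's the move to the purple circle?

blocked — turn right 142°, forward 1.2 m, then turn left 58°, forward 7.0 m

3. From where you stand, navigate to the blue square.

turn left 18°, forward 5.7 m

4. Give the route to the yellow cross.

turn right 141°, forward 4.3 m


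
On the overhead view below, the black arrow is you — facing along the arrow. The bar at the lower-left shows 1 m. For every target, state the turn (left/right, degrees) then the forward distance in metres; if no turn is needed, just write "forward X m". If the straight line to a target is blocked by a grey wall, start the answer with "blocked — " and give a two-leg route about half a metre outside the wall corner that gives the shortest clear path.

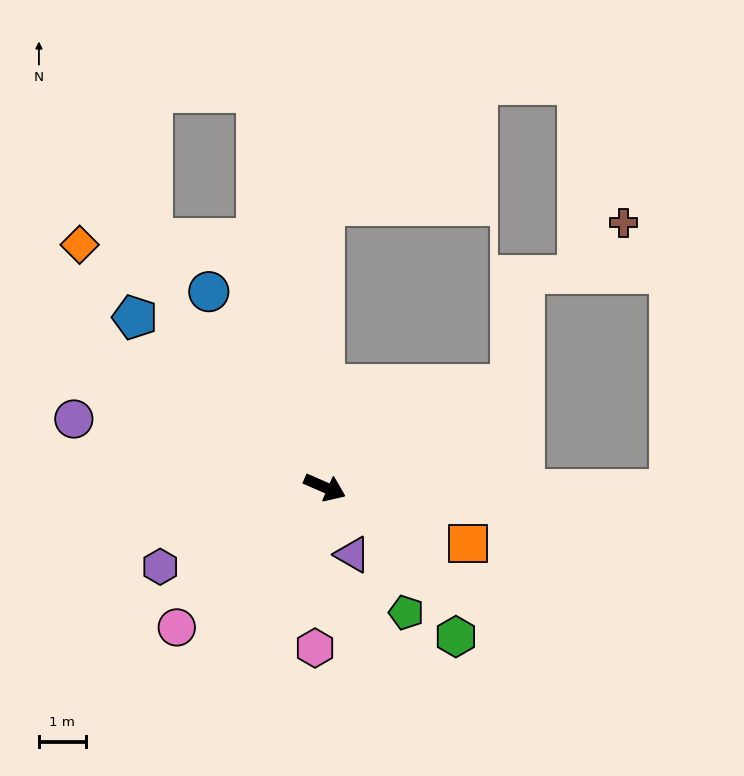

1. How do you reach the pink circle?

turn right 113°, forward 4.3 m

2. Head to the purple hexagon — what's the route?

turn right 131°, forward 3.9 m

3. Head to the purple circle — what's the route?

turn right 172°, forward 5.5 m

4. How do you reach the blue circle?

turn left 144°, forward 4.8 m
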